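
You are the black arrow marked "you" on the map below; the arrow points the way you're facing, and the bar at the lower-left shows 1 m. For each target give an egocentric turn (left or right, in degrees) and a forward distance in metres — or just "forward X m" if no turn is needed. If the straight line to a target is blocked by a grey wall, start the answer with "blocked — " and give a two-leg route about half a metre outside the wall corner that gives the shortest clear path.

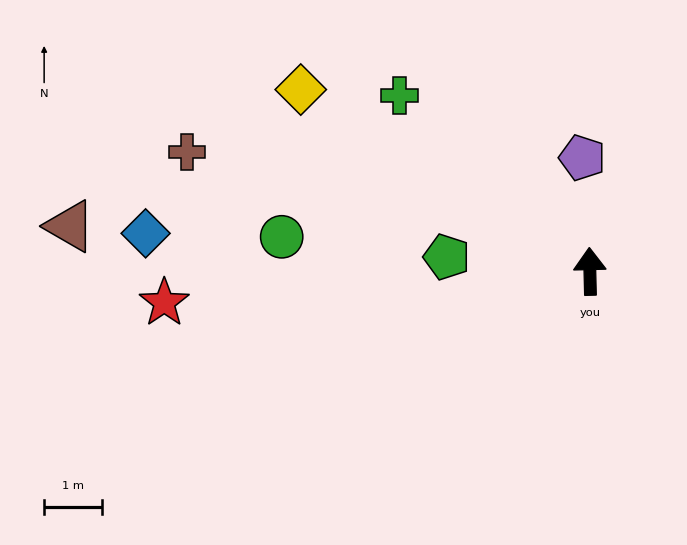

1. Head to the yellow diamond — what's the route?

turn left 56°, forward 5.9 m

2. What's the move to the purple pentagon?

turn left 2°, forward 2.0 m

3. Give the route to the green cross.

turn left 46°, forward 4.5 m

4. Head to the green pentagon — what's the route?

turn left 83°, forward 2.5 m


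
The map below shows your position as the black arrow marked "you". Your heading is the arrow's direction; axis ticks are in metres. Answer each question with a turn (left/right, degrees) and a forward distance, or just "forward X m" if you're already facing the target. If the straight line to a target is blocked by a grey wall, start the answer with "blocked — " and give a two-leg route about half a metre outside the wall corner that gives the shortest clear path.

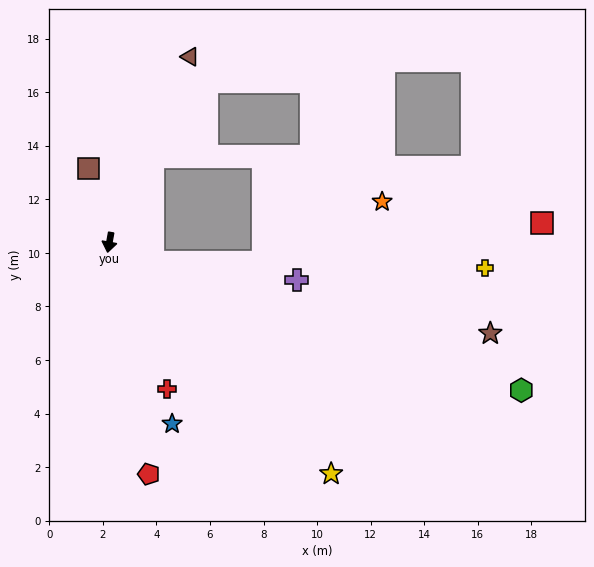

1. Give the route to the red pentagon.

turn left 20°, forward 8.8 m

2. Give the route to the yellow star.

turn left 54°, forward 12.0 m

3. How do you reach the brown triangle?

turn left 167°, forward 7.6 m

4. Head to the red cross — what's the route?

turn left 32°, forward 5.9 m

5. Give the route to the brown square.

turn right 154°, forward 2.9 m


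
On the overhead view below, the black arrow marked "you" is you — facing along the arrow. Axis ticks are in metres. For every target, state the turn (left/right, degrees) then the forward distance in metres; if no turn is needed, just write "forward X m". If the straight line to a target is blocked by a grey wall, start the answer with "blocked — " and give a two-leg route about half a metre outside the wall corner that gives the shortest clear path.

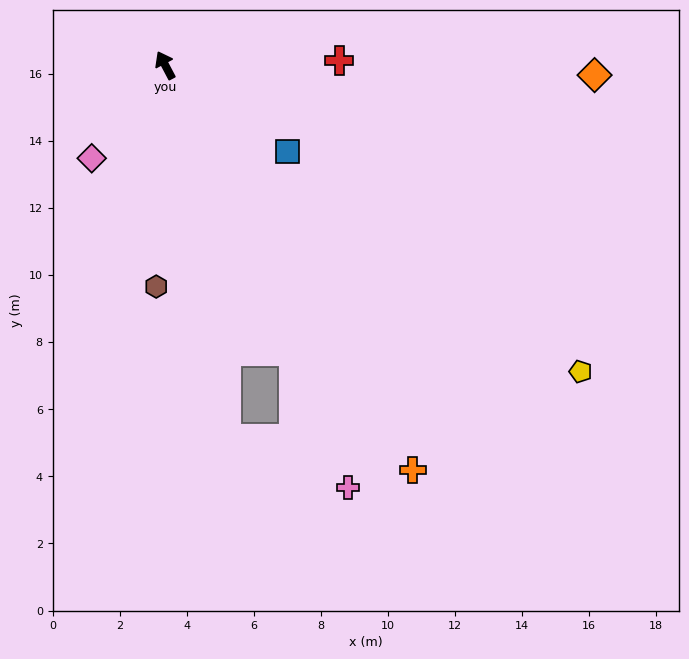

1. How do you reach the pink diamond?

turn left 114°, forward 3.5 m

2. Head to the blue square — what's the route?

turn right 153°, forward 4.5 m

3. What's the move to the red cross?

turn right 116°, forward 5.2 m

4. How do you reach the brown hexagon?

turn left 150°, forward 6.6 m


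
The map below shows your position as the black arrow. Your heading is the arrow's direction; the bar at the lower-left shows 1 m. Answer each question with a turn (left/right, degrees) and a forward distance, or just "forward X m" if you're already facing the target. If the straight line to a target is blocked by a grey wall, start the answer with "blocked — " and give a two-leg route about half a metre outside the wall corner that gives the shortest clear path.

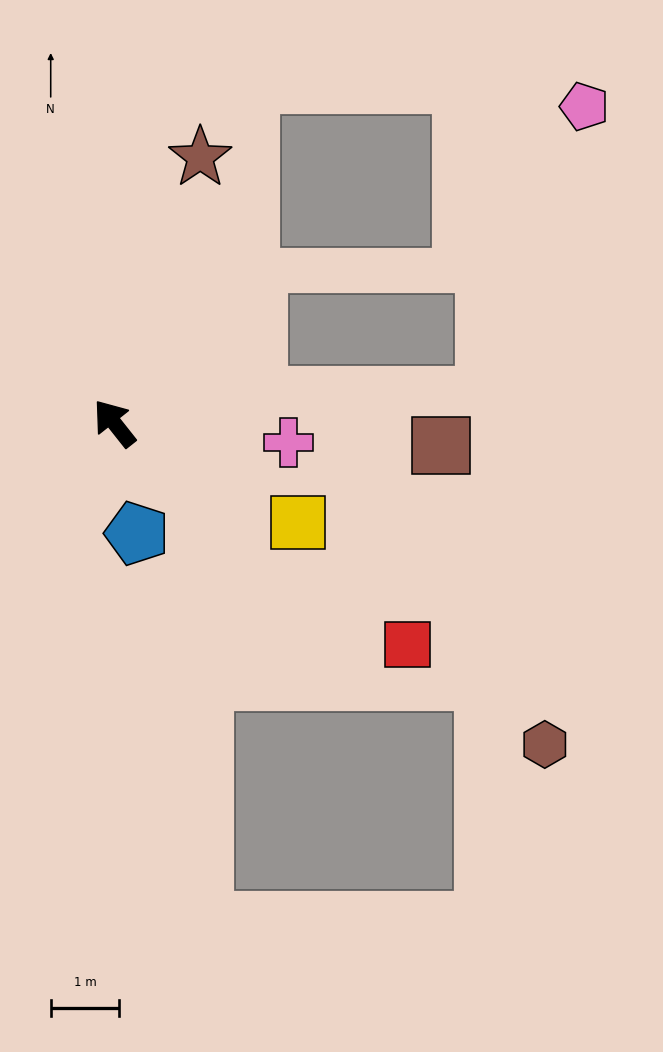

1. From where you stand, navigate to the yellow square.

turn right 157°, forward 3.0 m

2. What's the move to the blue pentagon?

turn left 153°, forward 1.6 m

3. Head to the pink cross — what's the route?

turn right 135°, forward 2.5 m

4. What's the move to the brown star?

turn right 56°, forward 4.1 m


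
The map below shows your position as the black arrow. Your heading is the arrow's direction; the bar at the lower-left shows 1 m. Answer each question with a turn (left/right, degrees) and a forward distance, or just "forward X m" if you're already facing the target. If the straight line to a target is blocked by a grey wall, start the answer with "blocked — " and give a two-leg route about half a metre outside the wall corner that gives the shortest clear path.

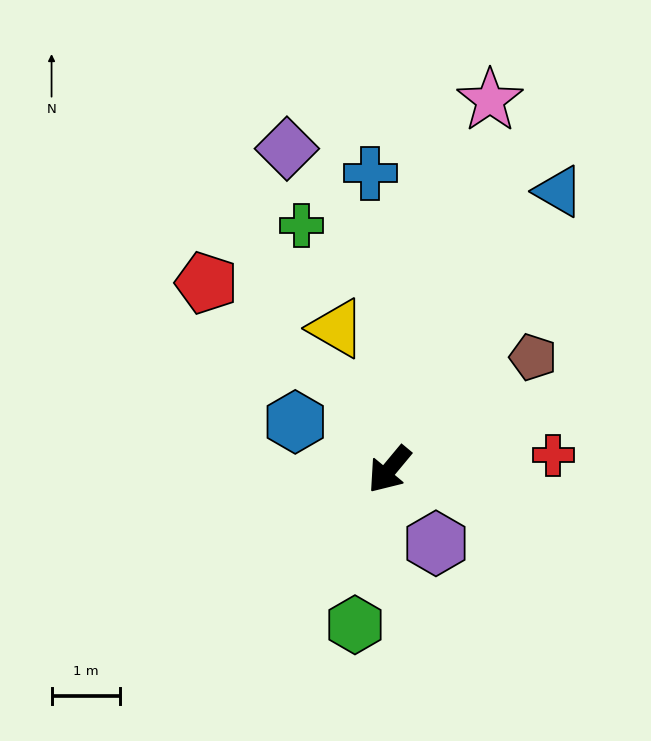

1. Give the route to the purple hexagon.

turn left 72°, forward 1.3 m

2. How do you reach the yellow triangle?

turn right 120°, forward 2.2 m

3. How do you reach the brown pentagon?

turn left 168°, forward 2.7 m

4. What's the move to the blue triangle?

turn right 172°, forward 4.8 m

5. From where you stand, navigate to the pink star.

turn right 156°, forward 5.6 m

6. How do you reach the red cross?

turn left 135°, forward 2.4 m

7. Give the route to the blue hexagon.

turn right 77°, forward 1.5 m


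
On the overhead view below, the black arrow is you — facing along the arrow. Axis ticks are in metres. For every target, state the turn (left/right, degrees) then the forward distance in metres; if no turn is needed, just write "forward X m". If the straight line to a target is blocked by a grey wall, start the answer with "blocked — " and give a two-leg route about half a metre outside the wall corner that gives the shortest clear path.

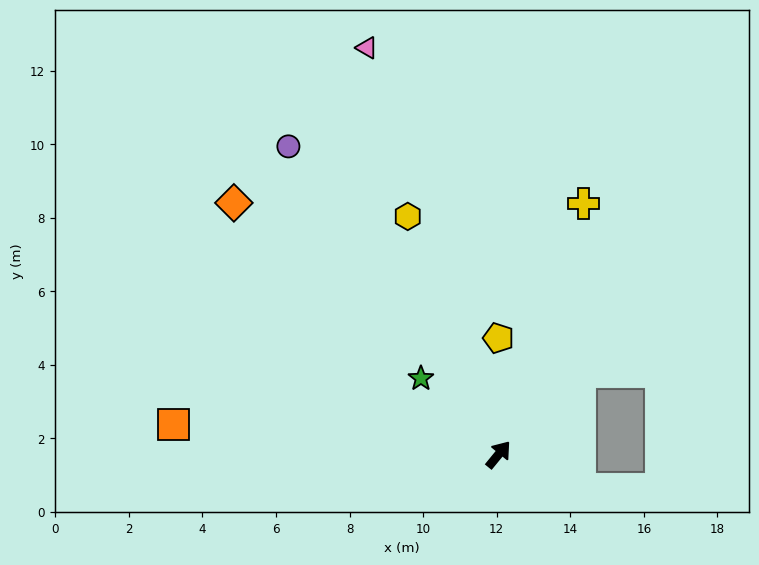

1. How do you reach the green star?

turn left 85°, forward 3.0 m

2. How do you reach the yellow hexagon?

turn left 60°, forward 6.9 m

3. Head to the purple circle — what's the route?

turn left 74°, forward 10.1 m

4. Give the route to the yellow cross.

turn left 21°, forward 7.2 m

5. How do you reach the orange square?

turn left 124°, forward 8.9 m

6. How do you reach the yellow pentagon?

turn left 39°, forward 3.2 m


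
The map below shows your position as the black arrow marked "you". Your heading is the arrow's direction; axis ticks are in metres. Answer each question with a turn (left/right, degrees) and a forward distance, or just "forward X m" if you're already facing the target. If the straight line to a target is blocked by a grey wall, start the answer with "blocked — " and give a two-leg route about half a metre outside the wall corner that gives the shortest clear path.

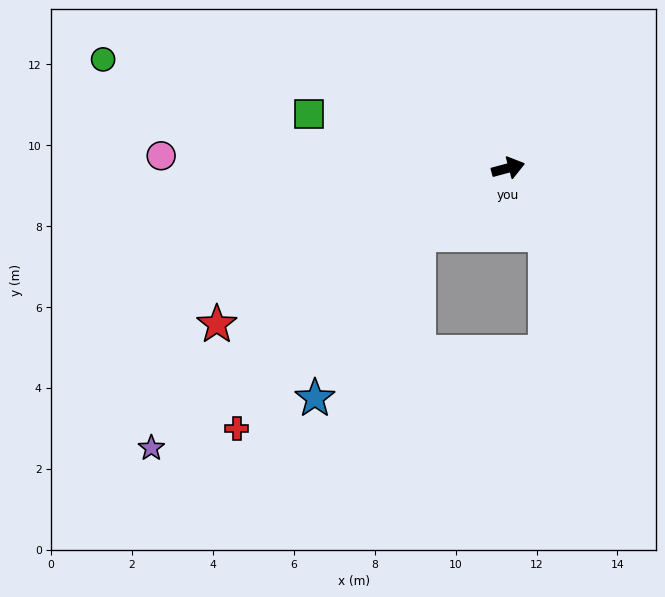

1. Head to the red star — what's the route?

turn right 167°, forward 8.2 m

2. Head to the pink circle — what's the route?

turn left 163°, forward 8.6 m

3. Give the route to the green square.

turn left 150°, forward 5.1 m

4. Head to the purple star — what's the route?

turn right 157°, forward 11.2 m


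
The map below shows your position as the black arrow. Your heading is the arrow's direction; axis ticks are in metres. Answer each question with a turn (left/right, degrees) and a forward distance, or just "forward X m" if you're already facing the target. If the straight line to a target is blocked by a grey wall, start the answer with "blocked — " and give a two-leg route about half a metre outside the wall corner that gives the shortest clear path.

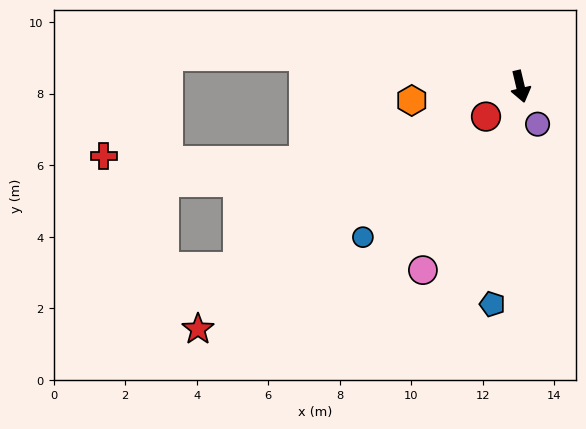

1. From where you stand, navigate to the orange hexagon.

turn right 96°, forward 3.1 m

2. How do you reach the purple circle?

turn left 11°, forward 1.2 m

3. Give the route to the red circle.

turn right 62°, forward 1.3 m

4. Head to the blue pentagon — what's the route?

turn right 21°, forward 6.1 m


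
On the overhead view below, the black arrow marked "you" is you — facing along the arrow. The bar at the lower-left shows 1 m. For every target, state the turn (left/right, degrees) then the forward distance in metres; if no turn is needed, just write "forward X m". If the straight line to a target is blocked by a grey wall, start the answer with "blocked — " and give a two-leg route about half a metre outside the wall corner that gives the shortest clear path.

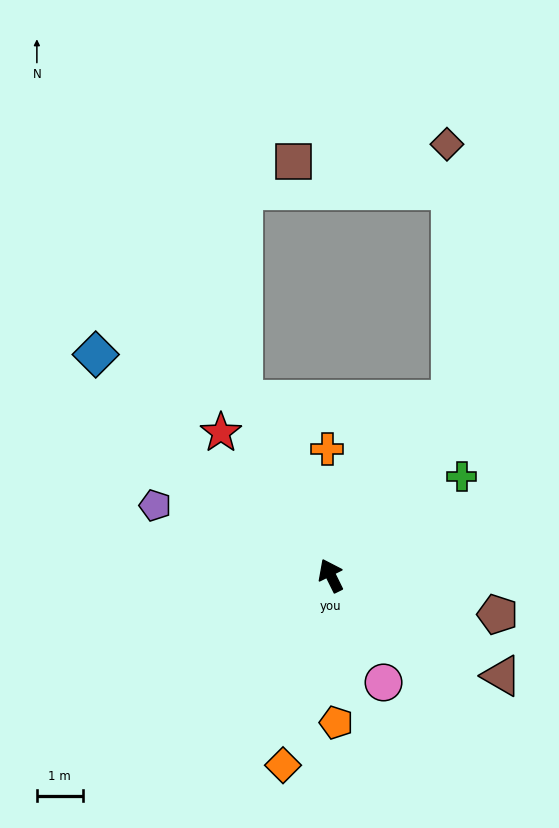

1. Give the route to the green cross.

turn right 79°, forward 3.6 m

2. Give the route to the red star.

turn left 11°, forward 3.9 m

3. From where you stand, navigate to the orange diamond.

turn left 140°, forward 4.3 m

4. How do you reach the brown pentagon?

turn right 129°, forward 3.7 m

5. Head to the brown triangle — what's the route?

turn right 147°, forward 4.3 m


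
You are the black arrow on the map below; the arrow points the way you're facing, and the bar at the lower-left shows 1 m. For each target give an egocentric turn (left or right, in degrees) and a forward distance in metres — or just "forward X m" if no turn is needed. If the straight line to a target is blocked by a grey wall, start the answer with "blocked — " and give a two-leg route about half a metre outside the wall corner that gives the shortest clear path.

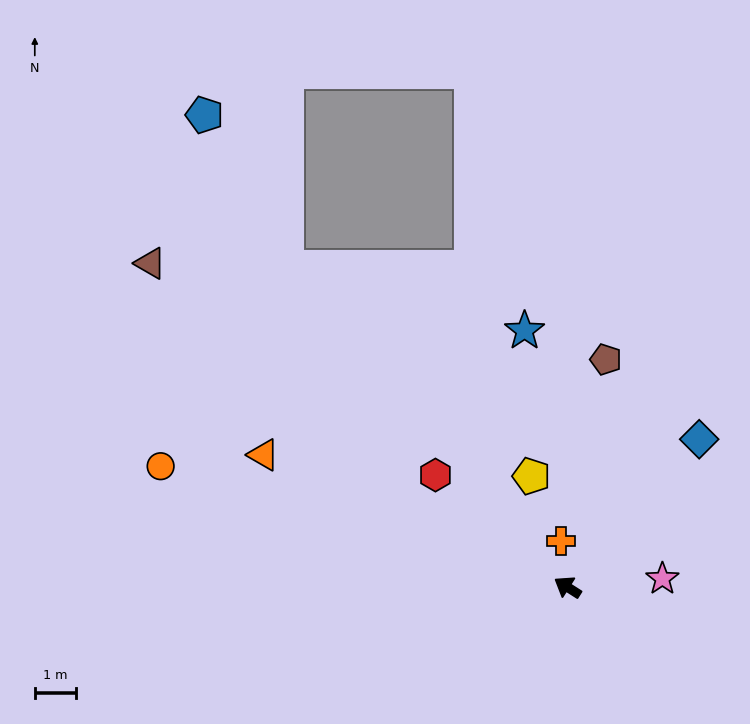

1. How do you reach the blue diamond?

turn right 99°, forward 4.8 m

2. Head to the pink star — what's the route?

turn right 142°, forward 2.3 m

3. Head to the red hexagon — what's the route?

turn right 8°, forward 4.2 m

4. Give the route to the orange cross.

turn right 49°, forward 1.1 m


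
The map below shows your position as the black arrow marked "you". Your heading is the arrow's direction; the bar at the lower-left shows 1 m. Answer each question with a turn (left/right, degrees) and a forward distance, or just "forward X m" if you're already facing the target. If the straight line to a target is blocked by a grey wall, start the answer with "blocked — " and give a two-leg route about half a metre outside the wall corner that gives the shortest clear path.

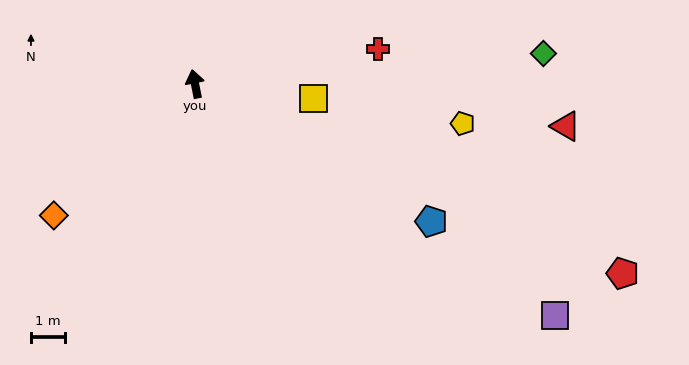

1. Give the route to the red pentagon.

turn right 125°, forward 13.8 m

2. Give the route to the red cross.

turn right 91°, forward 5.5 m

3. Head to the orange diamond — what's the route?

turn left 122°, forward 5.7 m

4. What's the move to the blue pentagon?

turn right 132°, forward 8.1 m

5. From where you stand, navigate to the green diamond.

turn right 96°, forward 10.3 m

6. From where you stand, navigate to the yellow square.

turn right 109°, forward 3.5 m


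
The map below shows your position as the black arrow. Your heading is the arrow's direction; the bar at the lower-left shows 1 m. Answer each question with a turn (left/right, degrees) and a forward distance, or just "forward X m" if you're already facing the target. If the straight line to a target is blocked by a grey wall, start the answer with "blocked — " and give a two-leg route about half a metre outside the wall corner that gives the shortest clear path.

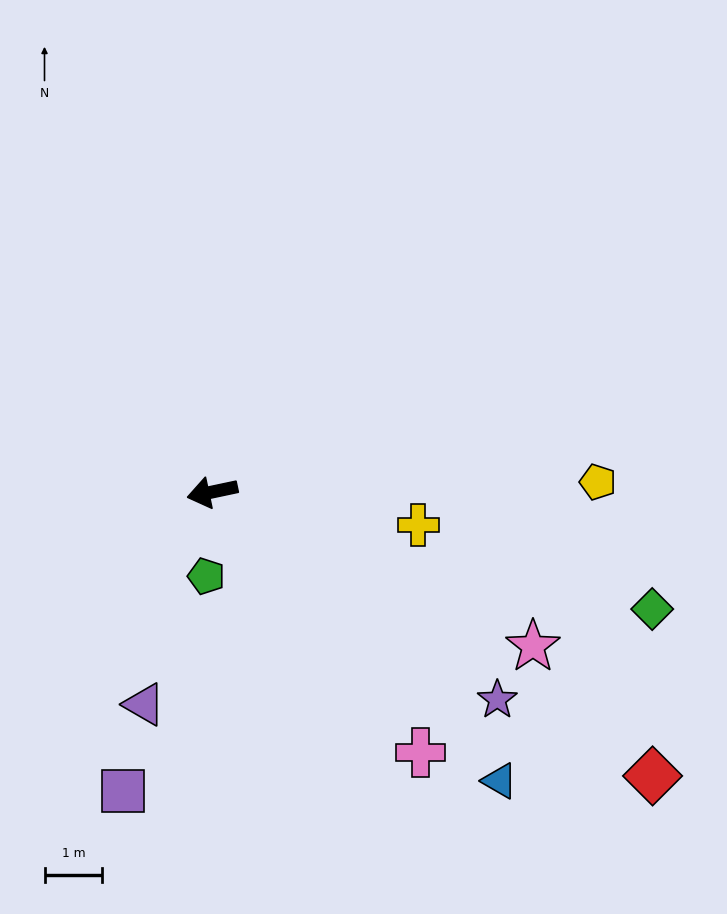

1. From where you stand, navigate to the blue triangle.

turn left 123°, forward 7.0 m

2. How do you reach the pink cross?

turn left 117°, forward 5.8 m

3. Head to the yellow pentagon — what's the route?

turn left 170°, forward 6.7 m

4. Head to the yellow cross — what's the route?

turn left 159°, forward 3.6 m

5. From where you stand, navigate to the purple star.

turn left 132°, forward 6.1 m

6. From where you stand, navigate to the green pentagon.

turn left 74°, forward 1.5 m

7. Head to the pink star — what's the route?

turn left 142°, forward 6.2 m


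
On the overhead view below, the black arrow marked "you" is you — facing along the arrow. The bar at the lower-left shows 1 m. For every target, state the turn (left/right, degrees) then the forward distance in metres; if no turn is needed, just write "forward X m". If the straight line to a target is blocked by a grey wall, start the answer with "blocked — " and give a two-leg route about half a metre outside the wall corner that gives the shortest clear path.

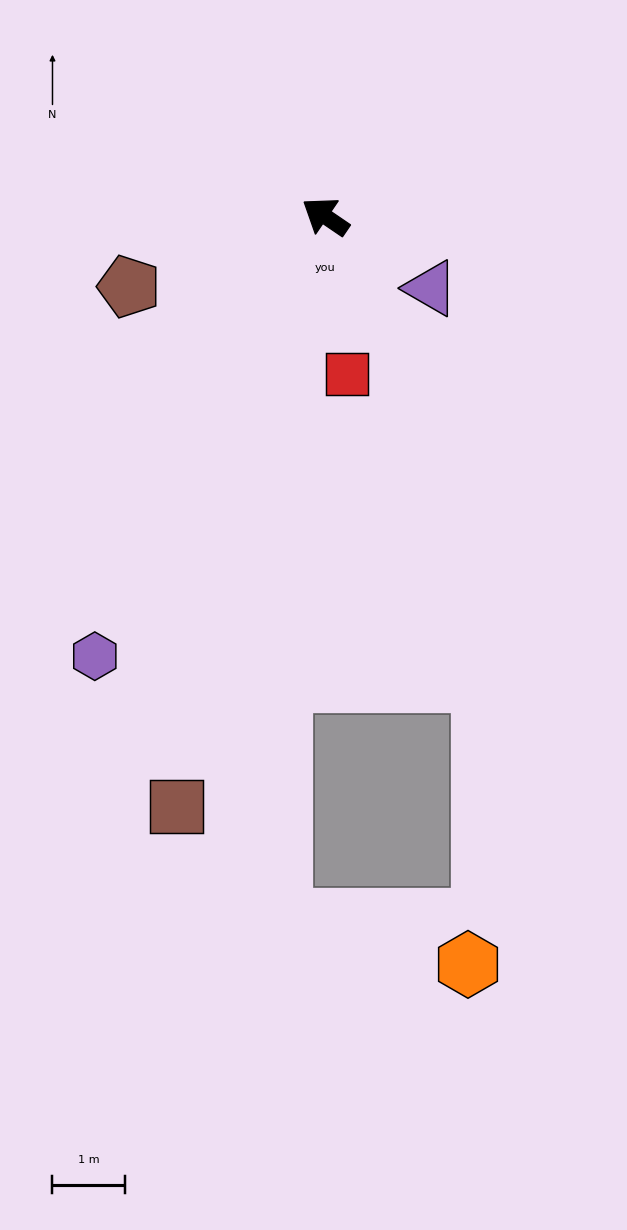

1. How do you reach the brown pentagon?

turn left 54°, forward 2.9 m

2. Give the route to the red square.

turn left 132°, forward 2.2 m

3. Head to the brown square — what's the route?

turn left 110°, forward 8.4 m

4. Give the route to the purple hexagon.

turn left 97°, forward 6.8 m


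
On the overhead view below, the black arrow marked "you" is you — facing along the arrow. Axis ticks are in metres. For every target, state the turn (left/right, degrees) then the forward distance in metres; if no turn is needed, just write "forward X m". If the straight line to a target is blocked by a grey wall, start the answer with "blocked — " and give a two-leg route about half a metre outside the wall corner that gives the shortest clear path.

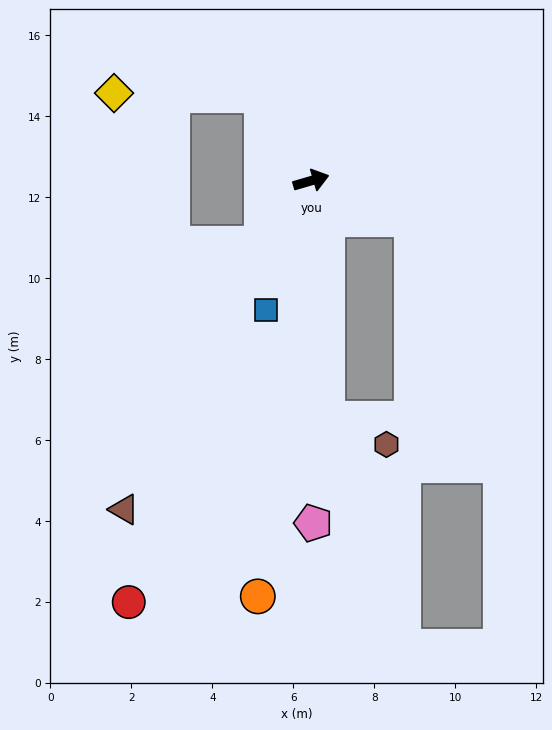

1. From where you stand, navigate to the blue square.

turn right 126°, forward 3.4 m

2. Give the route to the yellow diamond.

blocked — turn left 104°, forward 2.4 m, then turn left 59°, forward 3.6 m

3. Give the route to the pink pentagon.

turn right 106°, forward 8.5 m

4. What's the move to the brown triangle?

turn right 136°, forward 9.3 m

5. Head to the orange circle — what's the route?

turn right 114°, forward 10.3 m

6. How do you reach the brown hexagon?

blocked — turn right 102°, forward 5.9 m, then turn left 61°, forward 1.6 m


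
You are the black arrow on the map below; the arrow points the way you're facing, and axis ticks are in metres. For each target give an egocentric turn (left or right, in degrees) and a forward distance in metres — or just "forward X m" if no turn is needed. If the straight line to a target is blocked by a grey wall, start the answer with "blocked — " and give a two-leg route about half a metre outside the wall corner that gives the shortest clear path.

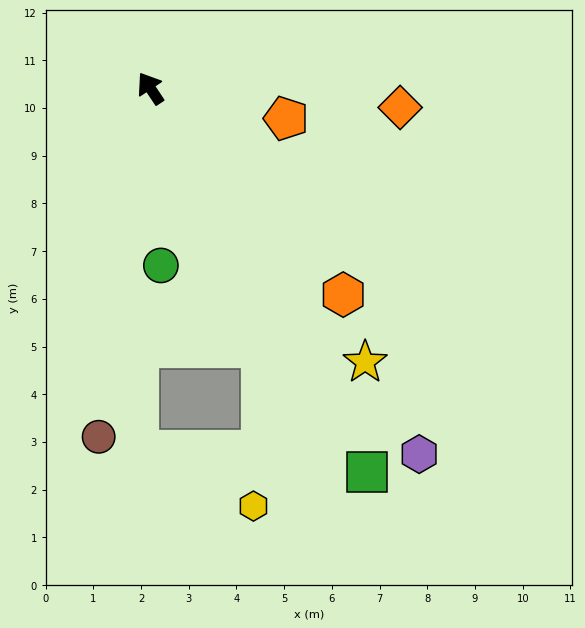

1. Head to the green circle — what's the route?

turn left 150°, forward 3.7 m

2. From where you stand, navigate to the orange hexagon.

turn right 170°, forward 5.9 m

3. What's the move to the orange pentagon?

turn right 136°, forward 2.9 m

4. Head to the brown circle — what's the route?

turn left 138°, forward 7.4 m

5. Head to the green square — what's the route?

turn left 176°, forward 9.2 m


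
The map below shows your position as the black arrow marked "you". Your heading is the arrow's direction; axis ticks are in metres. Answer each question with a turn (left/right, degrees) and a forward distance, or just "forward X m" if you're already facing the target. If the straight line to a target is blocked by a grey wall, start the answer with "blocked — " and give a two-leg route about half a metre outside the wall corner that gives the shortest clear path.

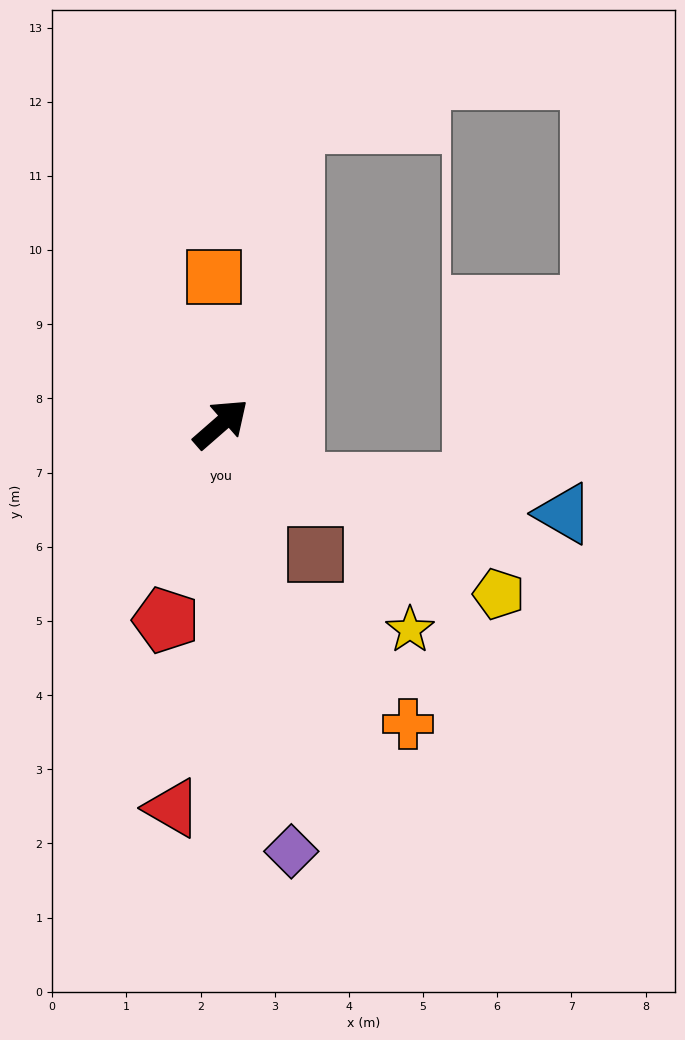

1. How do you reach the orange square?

turn left 52°, forward 2.0 m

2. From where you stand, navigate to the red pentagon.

turn right 147°, forward 2.7 m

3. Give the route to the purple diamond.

turn right 122°, forward 5.8 m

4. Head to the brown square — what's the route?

turn right 95°, forward 2.2 m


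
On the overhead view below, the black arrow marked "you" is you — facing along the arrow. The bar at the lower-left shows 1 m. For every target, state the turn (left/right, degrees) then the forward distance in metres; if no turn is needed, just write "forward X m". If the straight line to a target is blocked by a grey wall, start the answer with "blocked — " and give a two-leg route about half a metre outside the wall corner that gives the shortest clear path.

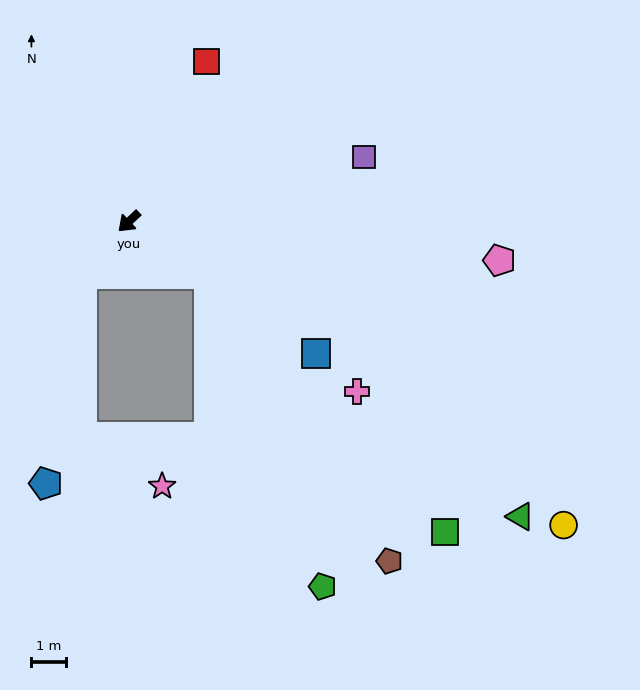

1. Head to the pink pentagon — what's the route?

turn left 131°, forward 10.7 m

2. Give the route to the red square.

turn right 159°, forward 5.1 m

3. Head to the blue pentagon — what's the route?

blocked — turn left 6°, forward 2.0 m, then turn left 31°, forward 6.1 m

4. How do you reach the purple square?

turn left 152°, forward 7.0 m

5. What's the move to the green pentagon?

blocked — turn left 103°, forward 2.8 m, then turn right 36°, forward 9.5 m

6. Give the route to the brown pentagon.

blocked — turn left 103°, forward 2.8 m, then turn right 24°, forward 9.7 m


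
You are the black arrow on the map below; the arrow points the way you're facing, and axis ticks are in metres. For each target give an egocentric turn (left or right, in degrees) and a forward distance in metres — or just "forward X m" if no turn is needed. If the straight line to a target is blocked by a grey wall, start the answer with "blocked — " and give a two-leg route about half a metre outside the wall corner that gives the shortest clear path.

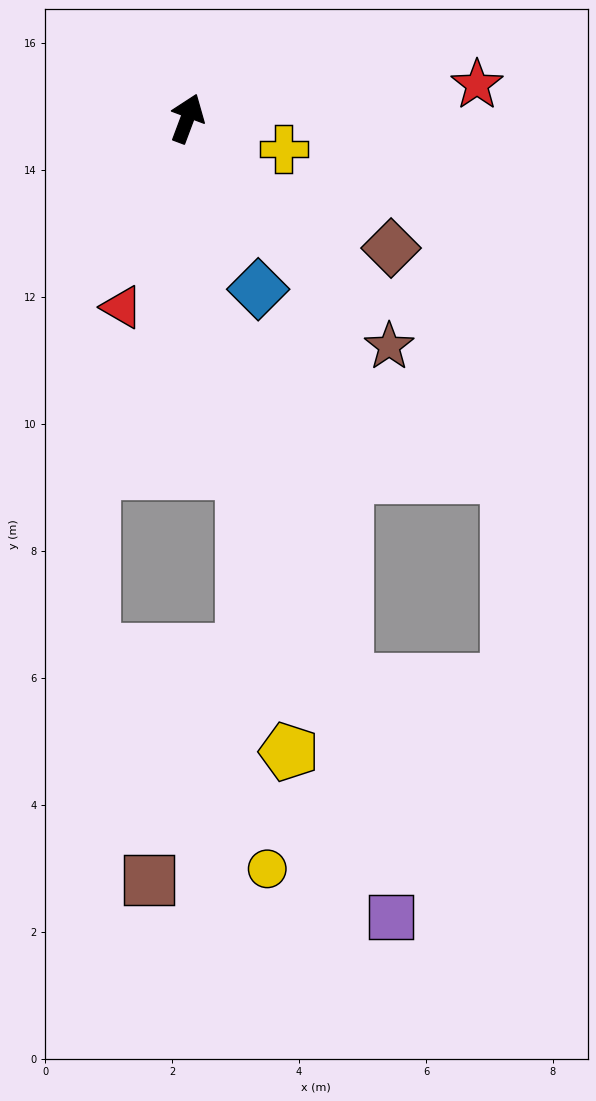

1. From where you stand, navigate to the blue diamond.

turn right 137°, forward 2.9 m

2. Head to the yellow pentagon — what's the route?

turn right 150°, forward 10.1 m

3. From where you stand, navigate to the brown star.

turn right 118°, forward 4.8 m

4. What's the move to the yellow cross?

turn right 87°, forward 1.6 m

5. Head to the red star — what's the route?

turn right 63°, forward 4.6 m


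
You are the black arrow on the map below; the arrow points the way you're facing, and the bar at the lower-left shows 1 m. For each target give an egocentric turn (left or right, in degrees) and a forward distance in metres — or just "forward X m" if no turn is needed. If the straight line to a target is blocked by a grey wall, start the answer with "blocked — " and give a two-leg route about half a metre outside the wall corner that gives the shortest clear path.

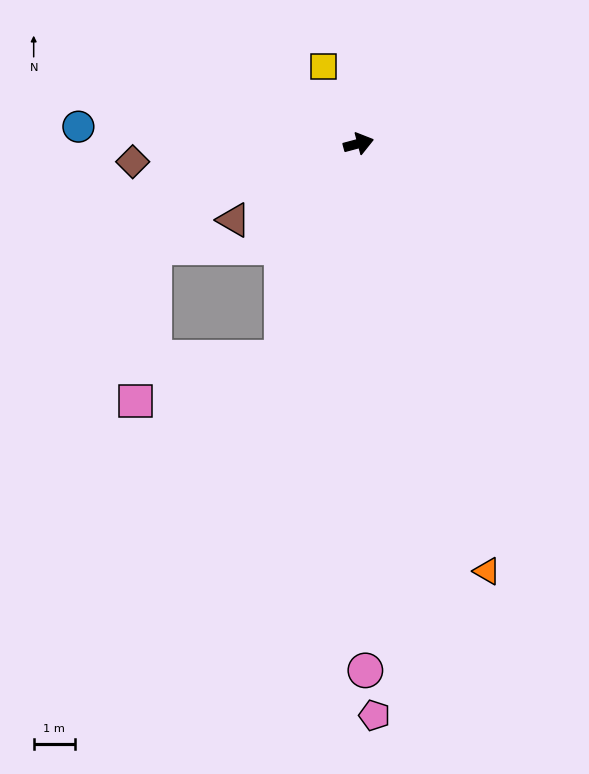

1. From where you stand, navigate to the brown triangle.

turn right 164°, forward 3.6 m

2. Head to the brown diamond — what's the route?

turn left 170°, forward 5.5 m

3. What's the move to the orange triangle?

turn right 88°, forward 10.9 m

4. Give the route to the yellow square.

turn left 99°, forward 2.1 m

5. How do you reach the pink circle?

turn right 104°, forward 12.9 m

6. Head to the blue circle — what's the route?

turn left 162°, forward 6.8 m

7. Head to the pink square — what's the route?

blocked — turn right 125°, forward 5.5 m, then turn right 53°, forward 3.7 m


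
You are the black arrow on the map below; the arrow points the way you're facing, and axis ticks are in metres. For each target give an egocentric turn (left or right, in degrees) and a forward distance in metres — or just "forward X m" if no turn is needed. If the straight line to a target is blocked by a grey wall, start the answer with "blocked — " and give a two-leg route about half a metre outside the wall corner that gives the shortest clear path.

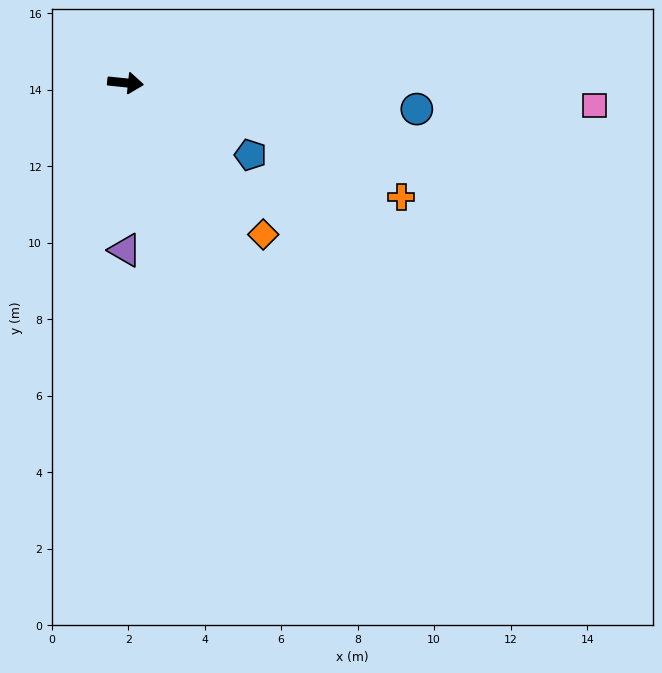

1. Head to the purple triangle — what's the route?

turn right 84°, forward 4.4 m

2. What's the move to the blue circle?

forward 7.6 m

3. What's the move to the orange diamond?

turn right 42°, forward 5.4 m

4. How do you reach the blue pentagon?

turn right 24°, forward 3.8 m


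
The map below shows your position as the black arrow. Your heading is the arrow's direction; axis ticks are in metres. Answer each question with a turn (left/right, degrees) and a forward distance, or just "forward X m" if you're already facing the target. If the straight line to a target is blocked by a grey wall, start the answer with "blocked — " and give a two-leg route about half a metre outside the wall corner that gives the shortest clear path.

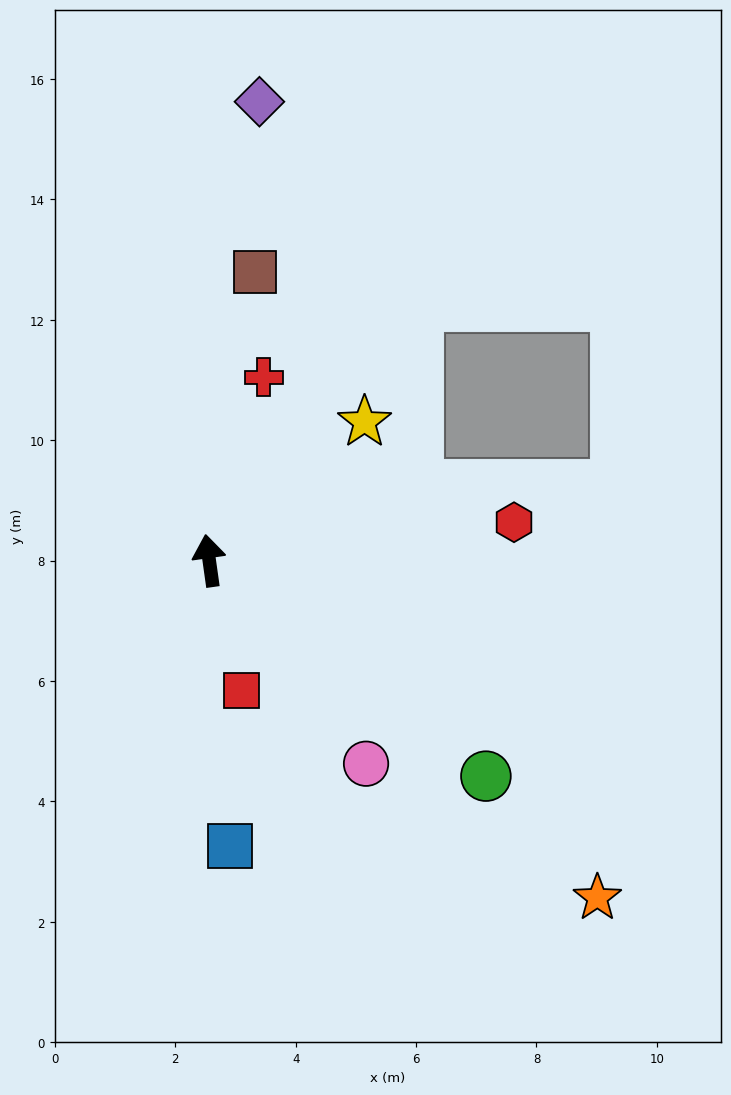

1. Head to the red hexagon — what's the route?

turn right 91°, forward 5.1 m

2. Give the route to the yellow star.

turn right 56°, forward 3.5 m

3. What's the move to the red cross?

turn right 25°, forward 3.2 m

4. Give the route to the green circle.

turn right 136°, forward 5.8 m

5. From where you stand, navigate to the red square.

turn right 174°, forward 2.2 m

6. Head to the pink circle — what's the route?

turn right 150°, forward 4.3 m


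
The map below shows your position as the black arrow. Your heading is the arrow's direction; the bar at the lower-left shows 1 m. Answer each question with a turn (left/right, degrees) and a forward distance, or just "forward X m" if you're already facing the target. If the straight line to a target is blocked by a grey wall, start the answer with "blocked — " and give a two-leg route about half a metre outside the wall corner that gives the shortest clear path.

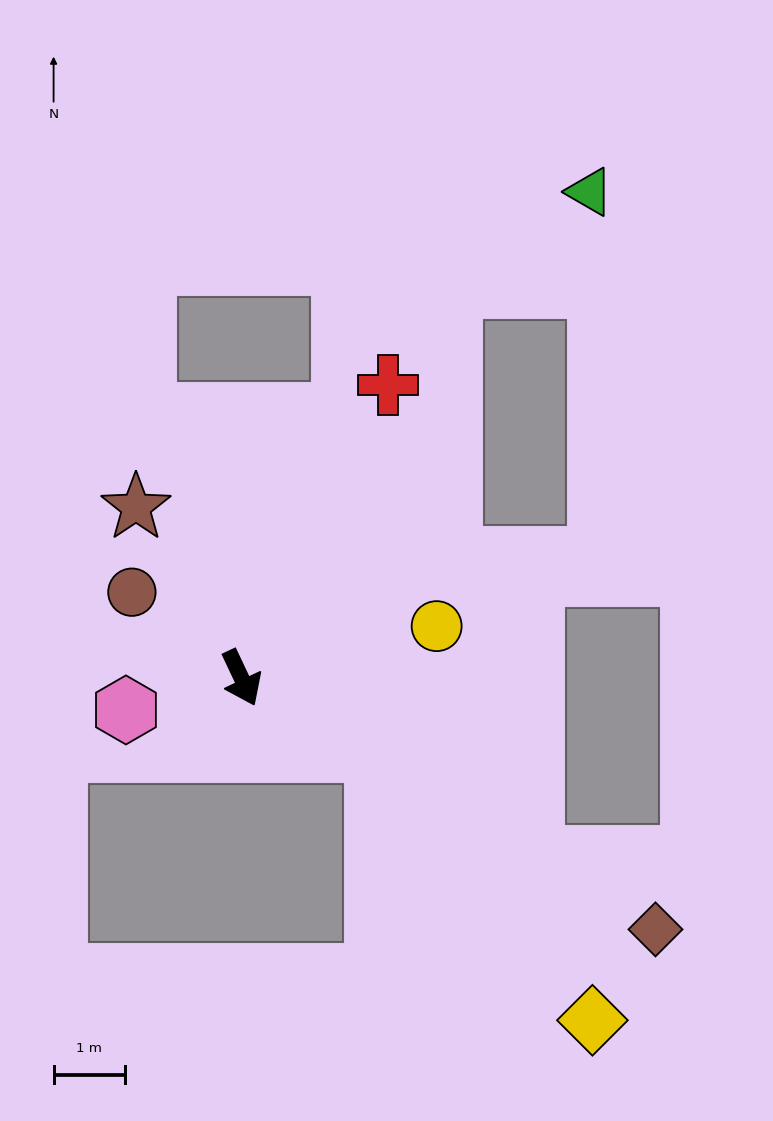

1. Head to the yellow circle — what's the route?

turn left 80°, forward 2.8 m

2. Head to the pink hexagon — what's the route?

turn right 100°, forward 1.7 m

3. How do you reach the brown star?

turn right 174°, forward 2.8 m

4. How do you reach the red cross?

turn left 128°, forward 4.6 m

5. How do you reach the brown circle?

turn right 153°, forward 2.0 m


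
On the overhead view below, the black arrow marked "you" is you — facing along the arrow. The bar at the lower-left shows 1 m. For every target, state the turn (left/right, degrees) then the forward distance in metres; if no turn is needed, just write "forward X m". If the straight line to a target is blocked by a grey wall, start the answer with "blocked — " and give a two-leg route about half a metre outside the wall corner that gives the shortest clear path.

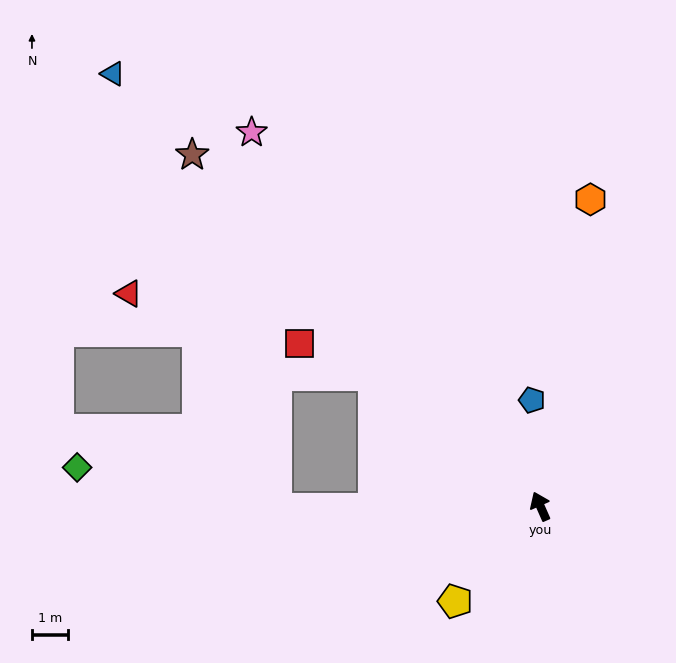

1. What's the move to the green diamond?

blocked — turn left 67°, forward 7.2 m, then turn right 12°, forward 5.6 m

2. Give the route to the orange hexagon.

turn right 33°, forward 8.6 m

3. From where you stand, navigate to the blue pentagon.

turn right 19°, forward 2.9 m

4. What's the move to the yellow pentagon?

turn left 114°, forward 3.5 m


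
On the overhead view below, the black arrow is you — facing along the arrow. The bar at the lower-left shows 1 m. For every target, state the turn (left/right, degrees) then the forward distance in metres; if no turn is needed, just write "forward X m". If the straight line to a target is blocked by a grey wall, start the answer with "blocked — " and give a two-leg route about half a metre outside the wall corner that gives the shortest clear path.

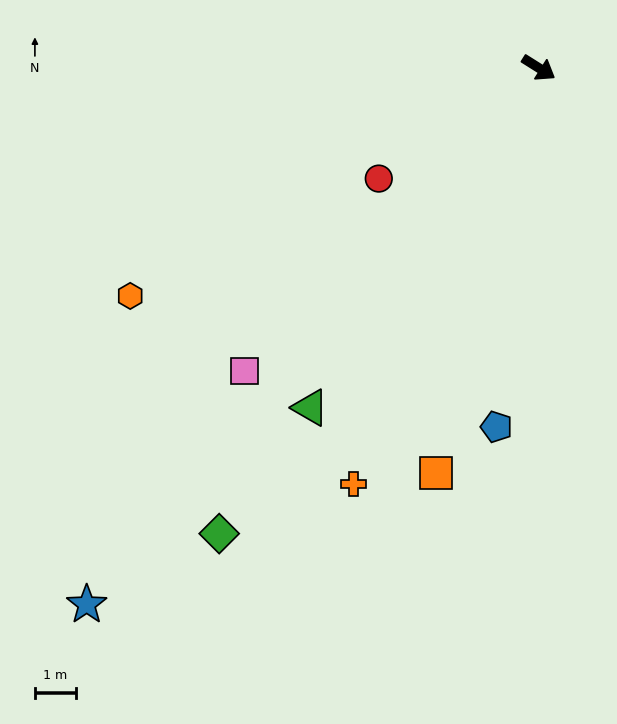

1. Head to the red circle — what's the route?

turn right 113°, forward 4.7 m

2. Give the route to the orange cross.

turn right 82°, forward 11.0 m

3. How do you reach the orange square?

turn right 72°, forward 10.1 m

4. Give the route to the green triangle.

turn right 92°, forward 9.9 m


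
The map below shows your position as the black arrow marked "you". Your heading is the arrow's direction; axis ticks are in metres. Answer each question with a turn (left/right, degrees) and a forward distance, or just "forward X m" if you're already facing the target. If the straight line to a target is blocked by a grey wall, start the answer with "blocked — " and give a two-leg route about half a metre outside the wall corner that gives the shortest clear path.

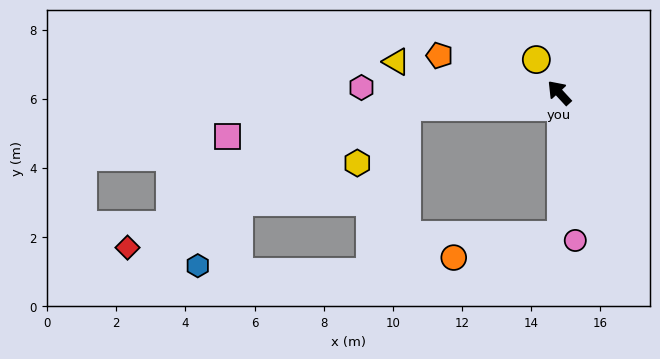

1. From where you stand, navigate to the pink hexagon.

turn left 46°, forward 5.7 m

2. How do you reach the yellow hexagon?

blocked — turn left 52°, forward 4.4 m, then turn left 44°, forward 2.2 m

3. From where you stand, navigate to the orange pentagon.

turn left 30°, forward 3.6 m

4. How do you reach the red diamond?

blocked — turn left 52°, forward 4.4 m, then turn left 22°, forward 9.0 m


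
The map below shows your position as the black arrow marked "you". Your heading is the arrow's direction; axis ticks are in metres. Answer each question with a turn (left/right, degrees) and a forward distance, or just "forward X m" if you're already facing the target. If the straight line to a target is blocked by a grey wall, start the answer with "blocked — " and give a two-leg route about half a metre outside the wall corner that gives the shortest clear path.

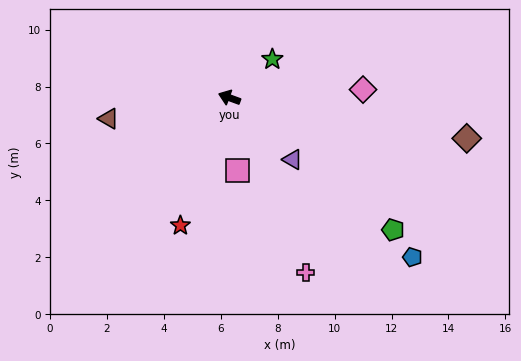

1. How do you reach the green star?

turn right 118°, forward 2.0 m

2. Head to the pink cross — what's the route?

turn left 134°, forward 6.7 m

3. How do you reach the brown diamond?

turn right 170°, forward 8.5 m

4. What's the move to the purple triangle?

turn left 156°, forward 3.1 m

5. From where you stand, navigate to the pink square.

turn left 117°, forward 2.6 m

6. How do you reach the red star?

turn left 89°, forward 4.8 m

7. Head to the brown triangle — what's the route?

turn left 30°, forward 4.3 m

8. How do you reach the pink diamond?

turn right 156°, forward 4.7 m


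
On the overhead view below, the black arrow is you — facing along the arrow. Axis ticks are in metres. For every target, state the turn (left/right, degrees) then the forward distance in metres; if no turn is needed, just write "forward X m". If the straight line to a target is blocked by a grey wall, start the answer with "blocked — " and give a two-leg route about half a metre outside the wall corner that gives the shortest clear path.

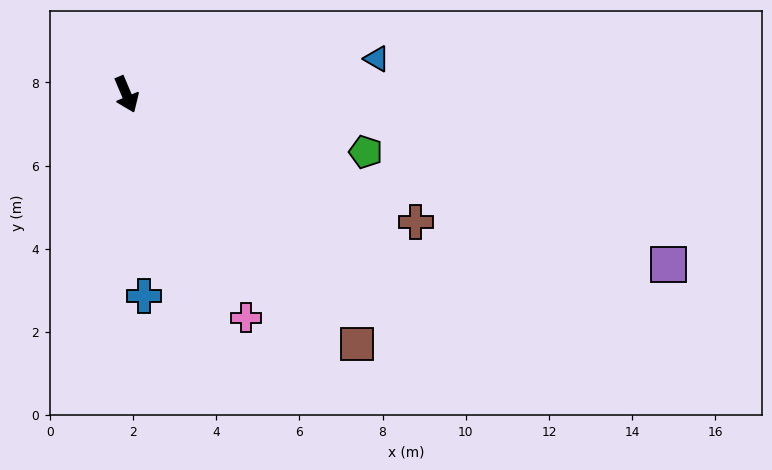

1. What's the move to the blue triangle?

turn left 75°, forward 6.1 m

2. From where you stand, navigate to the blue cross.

turn right 18°, forward 4.9 m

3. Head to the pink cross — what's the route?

turn left 5°, forward 6.1 m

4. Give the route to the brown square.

turn left 20°, forward 8.2 m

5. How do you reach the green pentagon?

turn left 54°, forward 5.9 m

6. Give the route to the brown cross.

turn left 43°, forward 7.6 m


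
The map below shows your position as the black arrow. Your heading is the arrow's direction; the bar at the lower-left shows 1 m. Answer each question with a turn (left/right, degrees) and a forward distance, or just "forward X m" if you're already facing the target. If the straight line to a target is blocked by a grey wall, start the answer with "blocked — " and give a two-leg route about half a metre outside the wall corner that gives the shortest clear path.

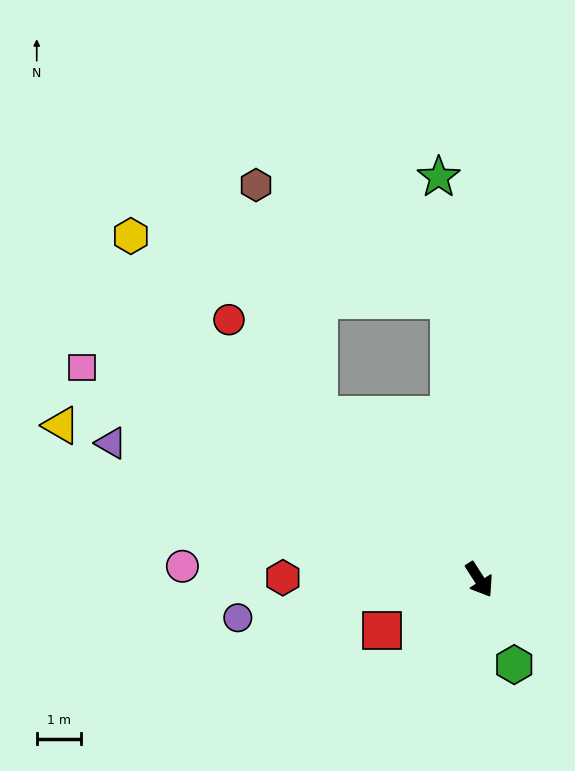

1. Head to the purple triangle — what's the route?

turn right 143°, forward 8.8 m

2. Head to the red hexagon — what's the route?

turn right 123°, forward 4.4 m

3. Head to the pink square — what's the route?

turn right 151°, forward 10.1 m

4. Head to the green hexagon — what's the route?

turn right 10°, forward 2.1 m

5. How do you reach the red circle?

turn right 169°, forward 8.1 m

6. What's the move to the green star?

turn left 153°, forward 9.1 m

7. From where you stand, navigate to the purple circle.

turn right 114°, forward 5.5 m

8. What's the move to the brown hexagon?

blocked — turn right 168°, forward 5.2 m, then turn right 29°, forward 5.4 m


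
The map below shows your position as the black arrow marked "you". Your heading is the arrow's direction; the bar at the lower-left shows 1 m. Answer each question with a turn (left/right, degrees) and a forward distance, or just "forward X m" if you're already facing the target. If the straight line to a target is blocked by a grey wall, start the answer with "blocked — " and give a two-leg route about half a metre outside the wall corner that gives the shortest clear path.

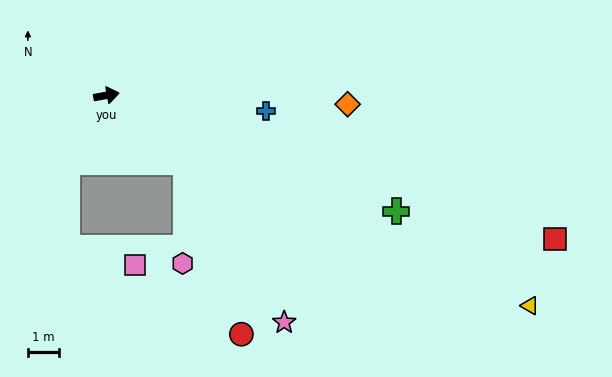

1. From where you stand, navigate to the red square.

turn right 28°, forward 15.2 m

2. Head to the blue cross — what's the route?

turn right 16°, forward 5.2 m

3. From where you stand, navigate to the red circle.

blocked — turn right 50°, forward 3.4 m, then turn right 33°, forward 5.9 m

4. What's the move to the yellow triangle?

turn right 37°, forward 15.3 m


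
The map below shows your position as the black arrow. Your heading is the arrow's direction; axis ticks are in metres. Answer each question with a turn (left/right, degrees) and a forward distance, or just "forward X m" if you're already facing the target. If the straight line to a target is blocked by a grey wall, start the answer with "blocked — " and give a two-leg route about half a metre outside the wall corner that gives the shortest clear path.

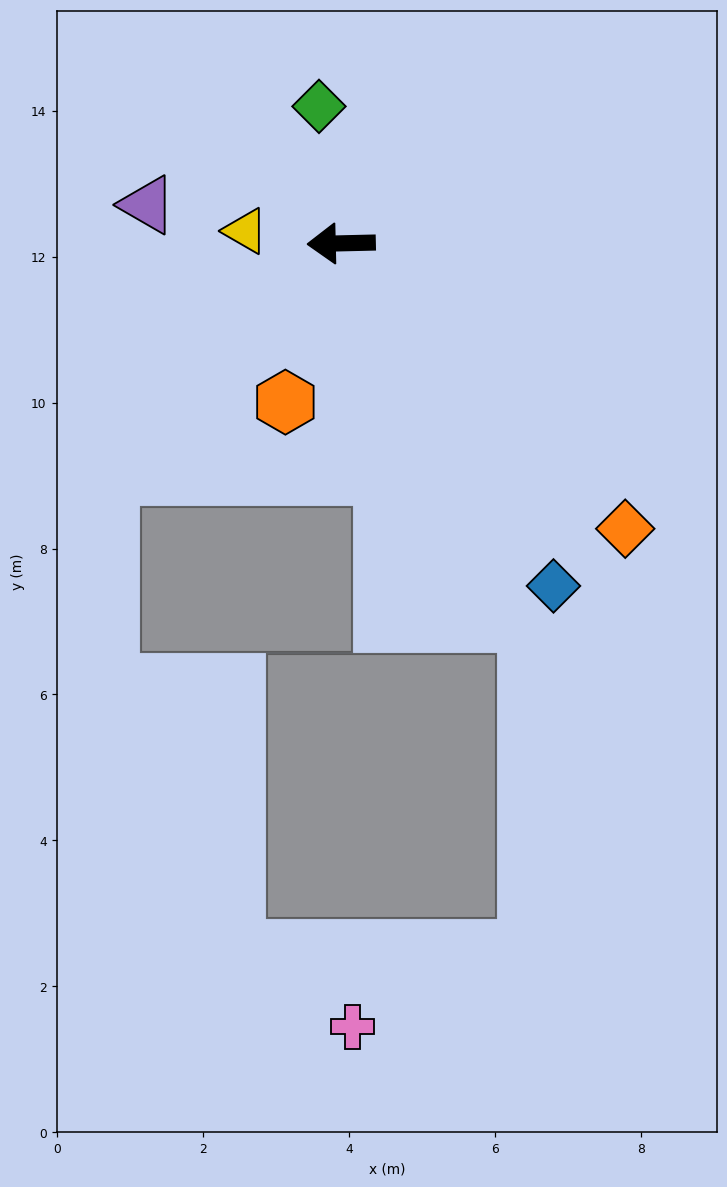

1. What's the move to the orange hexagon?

turn left 69°, forward 2.3 m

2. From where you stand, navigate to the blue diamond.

turn left 120°, forward 5.5 m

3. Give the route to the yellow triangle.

turn right 9°, forward 1.3 m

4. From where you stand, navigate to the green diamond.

turn right 82°, forward 1.9 m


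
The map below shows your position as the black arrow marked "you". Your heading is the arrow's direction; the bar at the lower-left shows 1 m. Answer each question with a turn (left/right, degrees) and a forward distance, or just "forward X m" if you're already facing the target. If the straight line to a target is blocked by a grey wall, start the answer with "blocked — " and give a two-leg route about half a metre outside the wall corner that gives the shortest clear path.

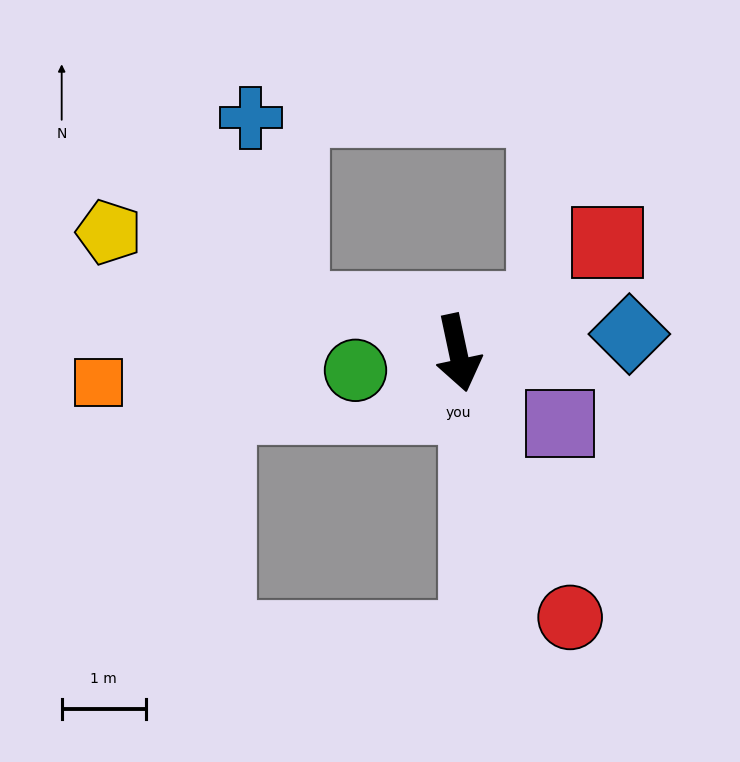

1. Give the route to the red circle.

turn left 11°, forward 3.4 m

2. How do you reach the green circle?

turn right 92°, forward 1.2 m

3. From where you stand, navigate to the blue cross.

blocked — turn right 117°, forward 2.0 m, then turn right 63°, forward 2.3 m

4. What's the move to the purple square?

turn left 43°, forward 1.5 m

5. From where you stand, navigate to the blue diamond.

turn left 84°, forward 2.0 m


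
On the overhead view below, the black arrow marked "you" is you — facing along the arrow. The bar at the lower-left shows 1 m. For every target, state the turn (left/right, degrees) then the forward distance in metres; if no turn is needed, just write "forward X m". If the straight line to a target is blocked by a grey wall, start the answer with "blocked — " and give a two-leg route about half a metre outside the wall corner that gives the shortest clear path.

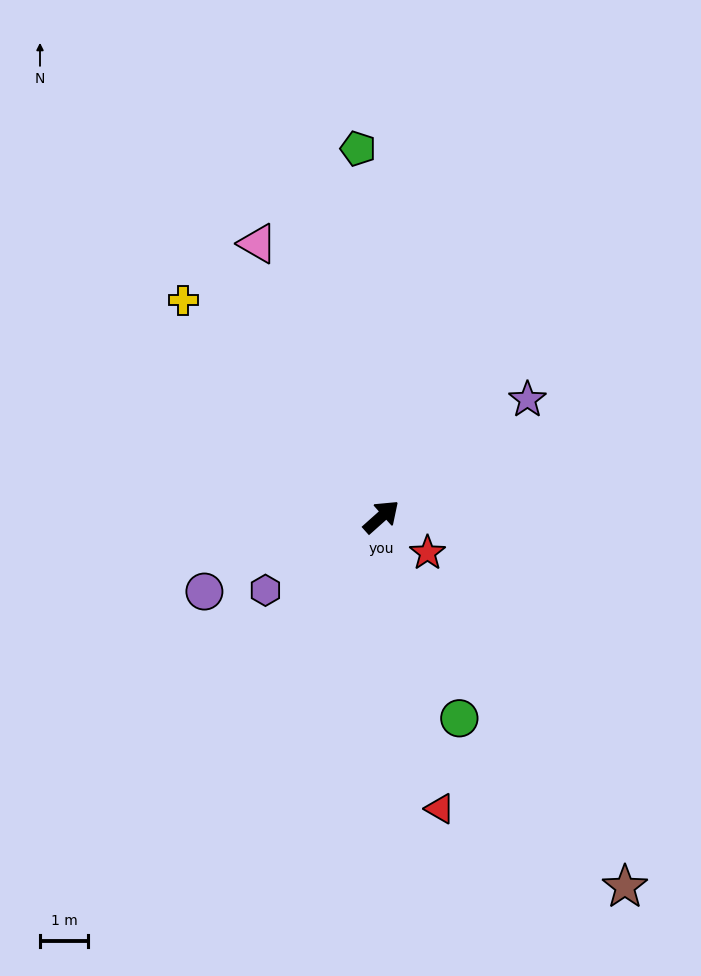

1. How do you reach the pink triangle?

turn left 73°, forward 6.2 m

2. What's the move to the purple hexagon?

turn left 171°, forward 2.9 m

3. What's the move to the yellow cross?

turn left 91°, forward 6.1 m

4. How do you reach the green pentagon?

turn left 52°, forward 7.7 m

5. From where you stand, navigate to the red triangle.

turn right 120°, forward 6.2 m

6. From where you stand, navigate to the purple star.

turn right 3°, forward 3.9 m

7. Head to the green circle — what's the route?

turn right 111°, forward 4.5 m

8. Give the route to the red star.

turn right 80°, forward 1.2 m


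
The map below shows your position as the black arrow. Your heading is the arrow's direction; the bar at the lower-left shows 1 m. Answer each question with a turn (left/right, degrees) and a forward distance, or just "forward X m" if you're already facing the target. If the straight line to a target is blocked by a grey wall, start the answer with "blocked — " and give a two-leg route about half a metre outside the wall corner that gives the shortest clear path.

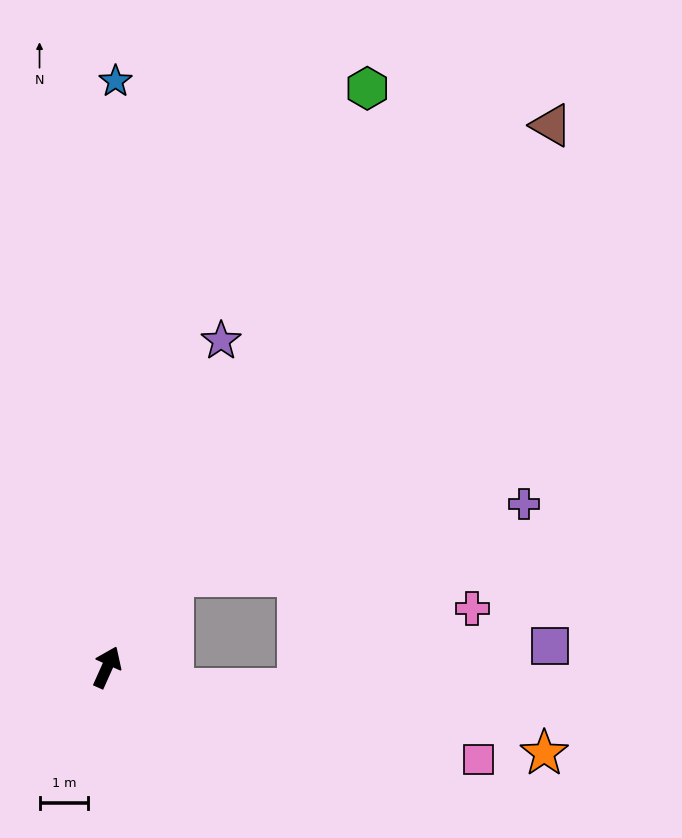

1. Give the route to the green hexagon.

forward 13.0 m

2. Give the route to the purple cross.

blocked — turn right 12°, forward 2.3 m, then turn right 42°, forward 7.3 m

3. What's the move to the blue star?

turn left 23°, forward 12.0 m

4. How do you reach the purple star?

turn left 5°, forward 7.1 m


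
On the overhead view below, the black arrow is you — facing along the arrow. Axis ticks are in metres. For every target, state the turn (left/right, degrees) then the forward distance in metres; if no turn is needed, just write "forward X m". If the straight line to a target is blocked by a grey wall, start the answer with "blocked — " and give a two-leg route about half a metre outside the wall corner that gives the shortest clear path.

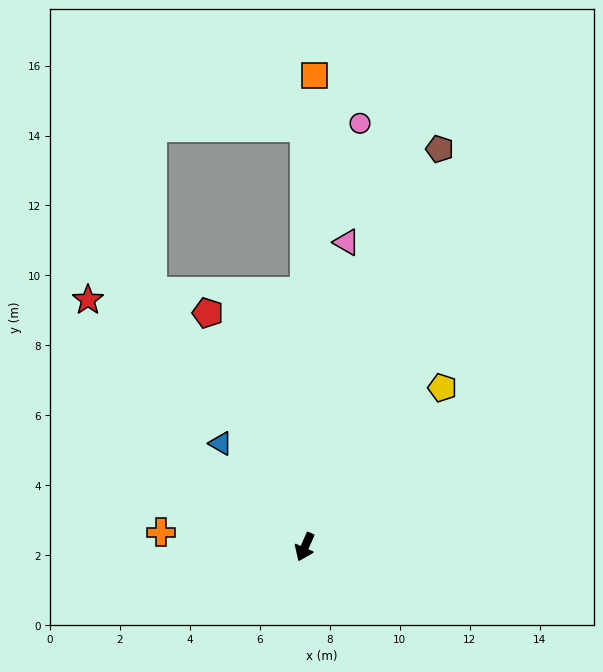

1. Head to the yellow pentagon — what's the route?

turn left 163°, forward 6.0 m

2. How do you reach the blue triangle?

turn right 117°, forward 3.8 m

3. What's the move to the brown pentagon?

turn right 175°, forward 12.0 m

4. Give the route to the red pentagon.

turn right 134°, forward 7.2 m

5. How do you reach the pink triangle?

turn right 164°, forward 8.8 m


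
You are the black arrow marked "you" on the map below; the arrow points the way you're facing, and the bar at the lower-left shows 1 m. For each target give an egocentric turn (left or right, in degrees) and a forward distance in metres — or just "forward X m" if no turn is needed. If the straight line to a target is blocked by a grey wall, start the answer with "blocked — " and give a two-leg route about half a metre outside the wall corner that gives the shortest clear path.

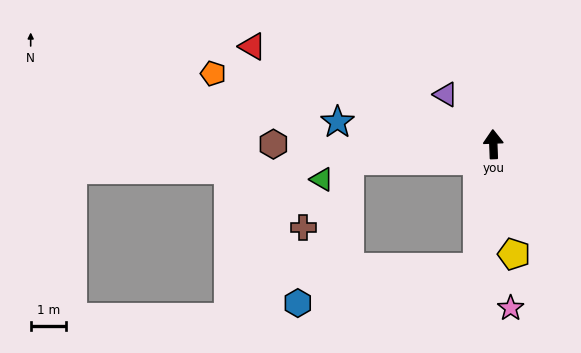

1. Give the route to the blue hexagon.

blocked — turn left 94°, forward 4.1 m, then turn left 64°, forward 4.3 m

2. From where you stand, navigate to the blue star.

turn left 80°, forward 4.5 m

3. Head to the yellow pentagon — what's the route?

turn right 171°, forward 3.2 m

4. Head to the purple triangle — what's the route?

turn left 42°, forward 2.0 m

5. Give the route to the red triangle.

turn left 66°, forward 7.4 m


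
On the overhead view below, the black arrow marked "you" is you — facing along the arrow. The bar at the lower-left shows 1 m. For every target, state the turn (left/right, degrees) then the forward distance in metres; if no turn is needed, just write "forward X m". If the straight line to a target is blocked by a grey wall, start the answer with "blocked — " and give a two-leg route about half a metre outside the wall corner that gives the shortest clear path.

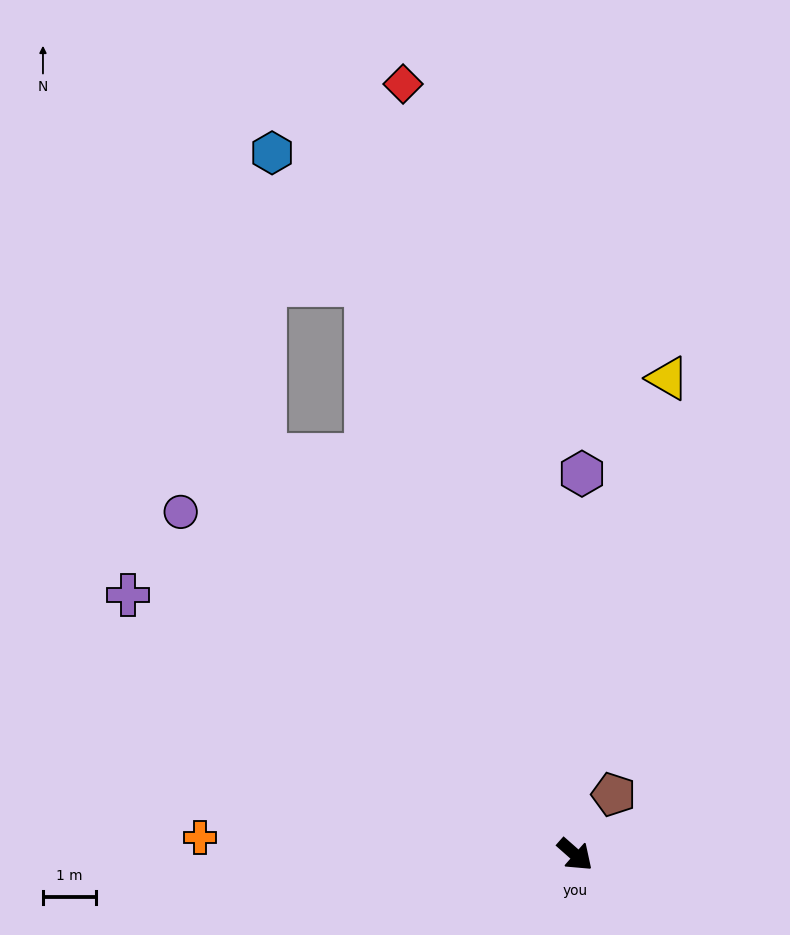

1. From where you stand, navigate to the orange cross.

turn right 141°, forward 7.0 m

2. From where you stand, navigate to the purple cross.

turn right 169°, forward 9.7 m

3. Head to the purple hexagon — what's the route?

turn left 130°, forward 7.1 m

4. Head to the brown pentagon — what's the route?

turn left 99°, forward 1.3 m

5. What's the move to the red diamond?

turn left 144°, forward 14.8 m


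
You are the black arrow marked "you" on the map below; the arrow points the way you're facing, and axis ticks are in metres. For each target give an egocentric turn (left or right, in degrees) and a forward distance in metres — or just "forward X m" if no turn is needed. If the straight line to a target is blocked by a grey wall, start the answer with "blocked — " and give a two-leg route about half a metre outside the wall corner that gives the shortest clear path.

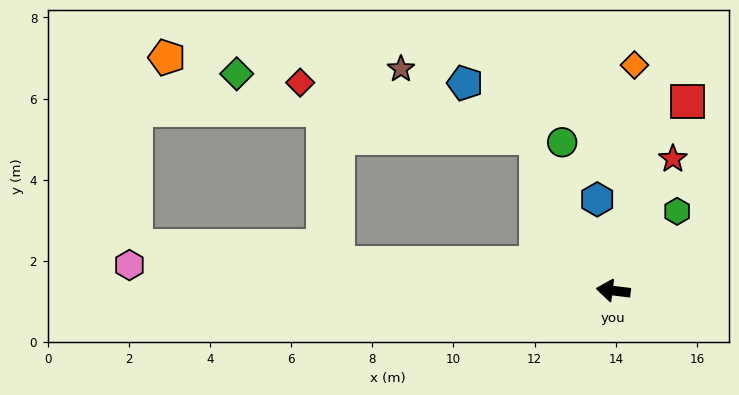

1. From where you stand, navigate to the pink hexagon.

turn left 4°, forward 11.9 m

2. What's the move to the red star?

turn right 107°, forward 3.6 m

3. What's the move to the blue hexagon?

turn right 73°, forward 2.3 m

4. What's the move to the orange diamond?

turn right 88°, forward 5.6 m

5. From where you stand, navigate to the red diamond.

blocked — turn right 56°, forward 4.2 m, then turn left 50°, forward 6.0 m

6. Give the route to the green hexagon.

turn right 122°, forward 2.5 m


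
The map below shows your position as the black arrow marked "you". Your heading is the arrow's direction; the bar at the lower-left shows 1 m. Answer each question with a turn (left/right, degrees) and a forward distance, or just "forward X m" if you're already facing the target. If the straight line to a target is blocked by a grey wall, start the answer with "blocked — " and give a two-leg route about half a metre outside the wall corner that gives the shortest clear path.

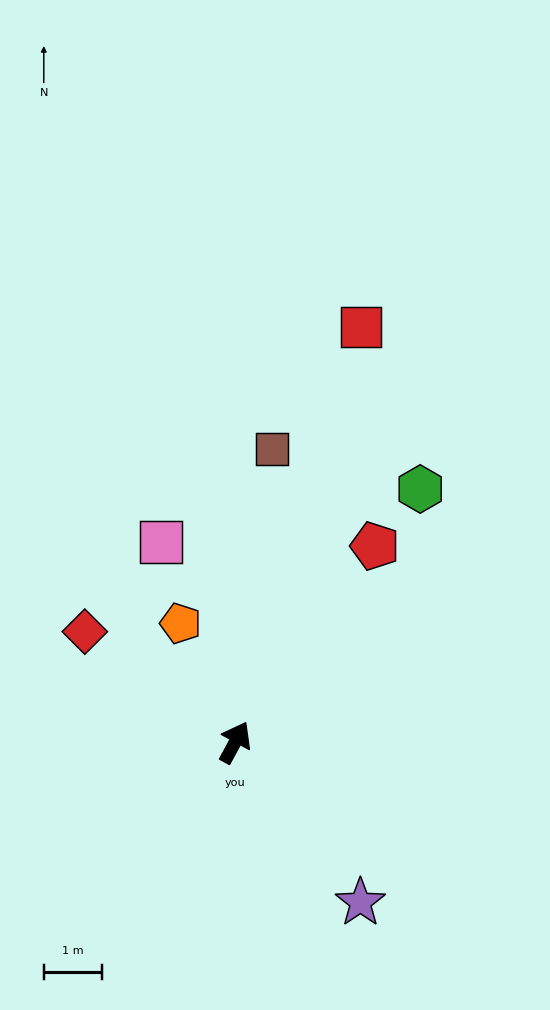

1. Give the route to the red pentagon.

turn right 7°, forward 4.2 m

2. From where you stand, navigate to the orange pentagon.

turn left 53°, forward 2.3 m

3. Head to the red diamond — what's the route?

turn left 82°, forward 3.2 m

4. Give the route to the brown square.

turn left 21°, forward 5.1 m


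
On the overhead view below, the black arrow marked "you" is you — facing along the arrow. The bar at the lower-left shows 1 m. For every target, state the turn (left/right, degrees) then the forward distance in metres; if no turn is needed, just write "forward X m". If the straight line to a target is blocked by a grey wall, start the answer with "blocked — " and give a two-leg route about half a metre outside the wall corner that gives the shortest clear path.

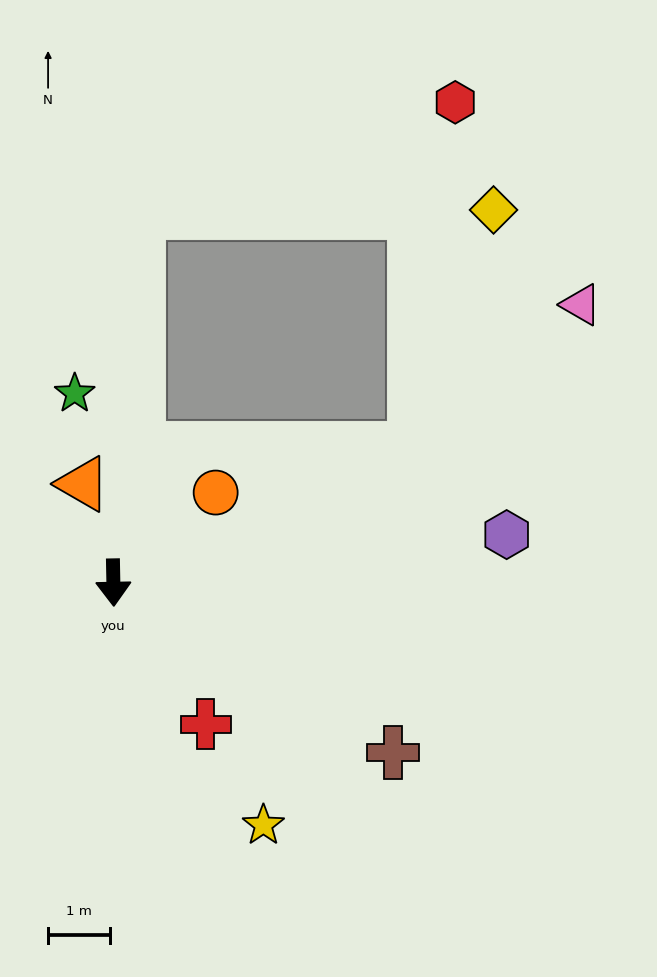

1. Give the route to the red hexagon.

blocked — turn left 113°, forward 5.3 m, then turn left 59°, forward 5.6 m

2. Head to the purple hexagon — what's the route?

turn left 96°, forward 6.4 m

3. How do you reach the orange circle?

turn left 130°, forward 2.2 m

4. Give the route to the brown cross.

turn left 58°, forward 5.3 m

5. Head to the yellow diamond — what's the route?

blocked — turn left 113°, forward 5.3 m, then turn left 47°, forward 4.0 m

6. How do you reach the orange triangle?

turn right 164°, forward 1.7 m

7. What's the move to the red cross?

turn left 32°, forward 2.7 m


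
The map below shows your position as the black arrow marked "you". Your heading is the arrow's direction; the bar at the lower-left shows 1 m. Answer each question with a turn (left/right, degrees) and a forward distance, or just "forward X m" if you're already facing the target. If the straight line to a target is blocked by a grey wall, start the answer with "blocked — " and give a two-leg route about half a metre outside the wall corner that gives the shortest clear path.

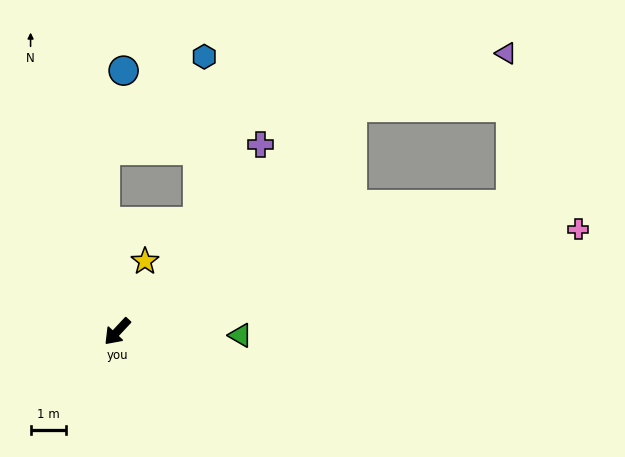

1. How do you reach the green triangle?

turn left 131°, forward 3.5 m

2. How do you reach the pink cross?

turn left 146°, forward 13.4 m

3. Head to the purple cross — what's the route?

turn right 174°, forward 6.7 m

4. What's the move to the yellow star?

turn right 158°, forward 2.1 m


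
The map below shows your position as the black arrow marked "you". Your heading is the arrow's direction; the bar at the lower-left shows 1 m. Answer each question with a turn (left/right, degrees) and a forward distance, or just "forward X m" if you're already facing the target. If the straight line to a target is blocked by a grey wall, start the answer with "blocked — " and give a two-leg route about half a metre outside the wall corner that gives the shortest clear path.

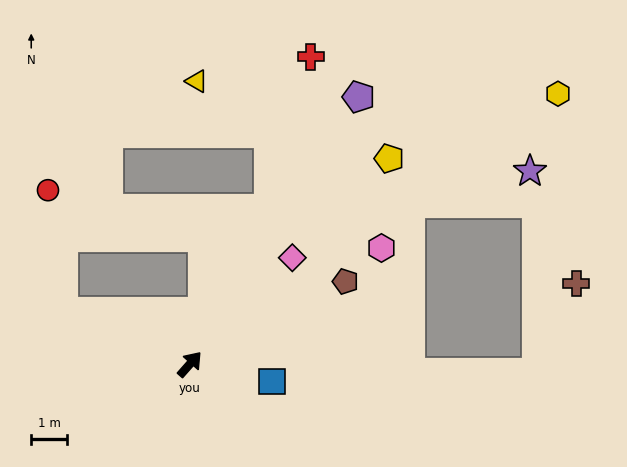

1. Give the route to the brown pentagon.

turn right 21°, forward 4.9 m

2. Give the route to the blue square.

turn right 60°, forward 2.3 m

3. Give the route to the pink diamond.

turn right 2°, forward 4.1 m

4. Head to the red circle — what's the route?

blocked — turn left 109°, forward 3.8 m, then turn right 61°, forward 3.4 m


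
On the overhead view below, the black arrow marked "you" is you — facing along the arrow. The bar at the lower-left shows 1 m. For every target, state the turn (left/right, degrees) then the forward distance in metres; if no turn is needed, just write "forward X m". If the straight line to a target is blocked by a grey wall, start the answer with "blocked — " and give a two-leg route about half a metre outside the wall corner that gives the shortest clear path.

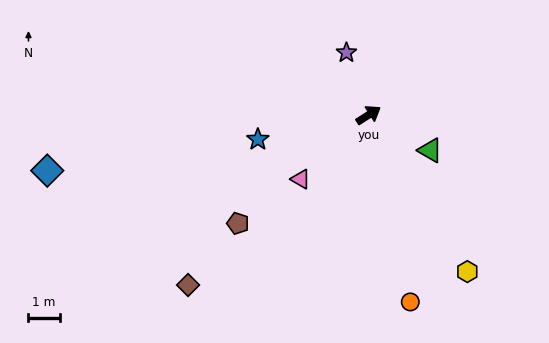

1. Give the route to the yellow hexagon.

turn right 90°, forward 5.9 m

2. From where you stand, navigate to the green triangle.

turn right 62°, forward 2.3 m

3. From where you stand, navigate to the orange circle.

turn right 110°, forward 6.1 m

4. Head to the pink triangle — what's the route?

turn right 169°, forward 3.0 m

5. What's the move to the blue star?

turn left 160°, forward 3.6 m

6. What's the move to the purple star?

turn left 77°, forward 2.1 m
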